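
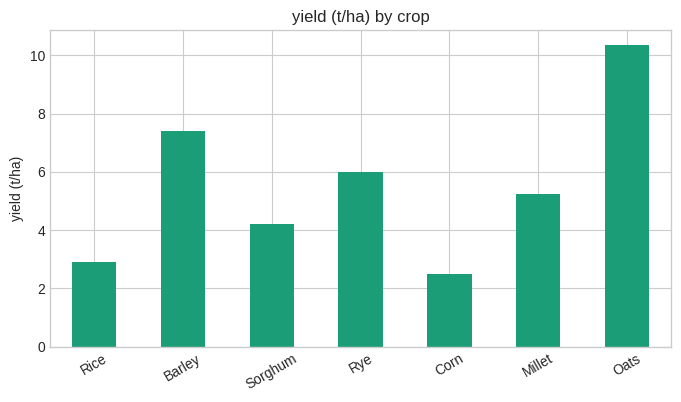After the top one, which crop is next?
Barley

Top 3: Oats ≈ 10, Barley ≈ 7, Rye ≈ 6.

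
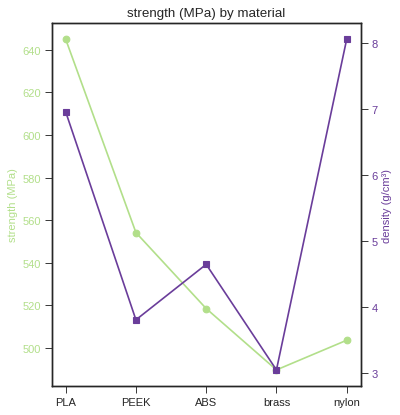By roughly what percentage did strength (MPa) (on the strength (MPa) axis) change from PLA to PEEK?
PLA ≈ 640, PEEK ≈ 560; (560 − 640) / 640 ≈ -12.5%.

≈ -12.5%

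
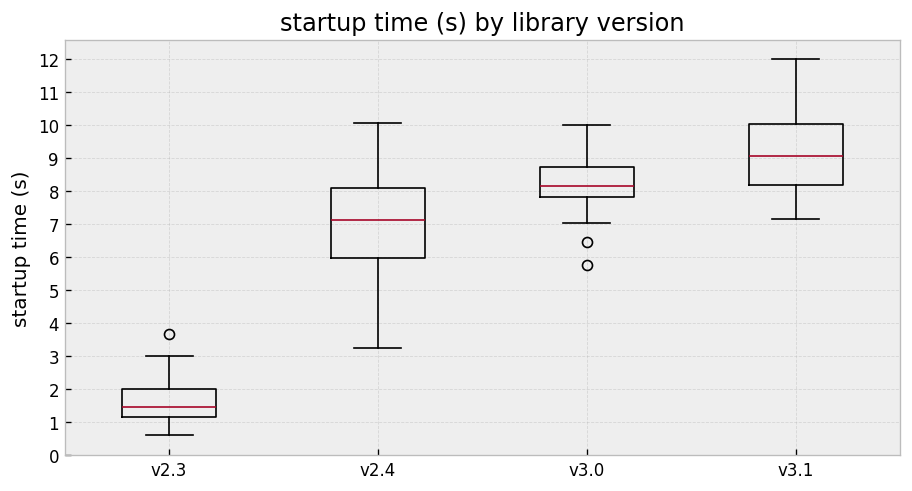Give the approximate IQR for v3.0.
Q3 ≈ 9, Q1 ≈ 8; IQR ≈ 1.

≈ 1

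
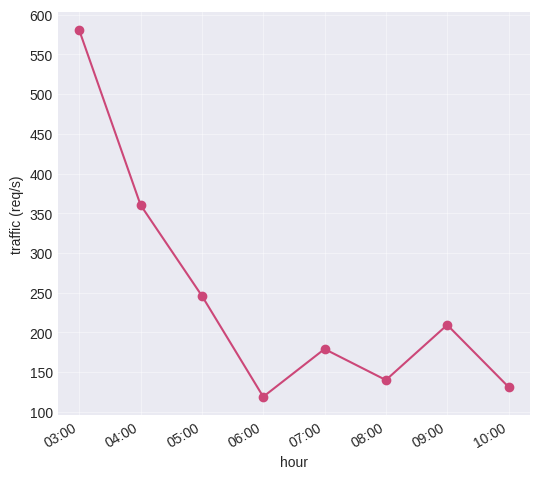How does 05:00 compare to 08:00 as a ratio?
05:00 ≈ 250, 08:00 ≈ 150; 250/150 ≈ 1.67.

≈ 1.67×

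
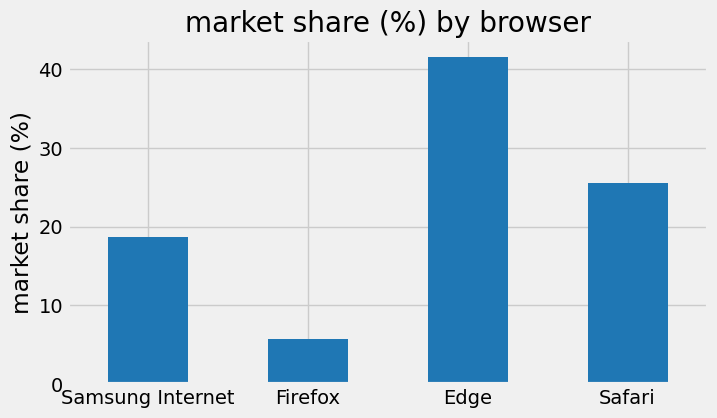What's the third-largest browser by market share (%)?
Top 4: Edge ≈ 40, Safari ≈ 25, Samsung Internet ≈ 20, Firefox ≈ 5.

Samsung Internet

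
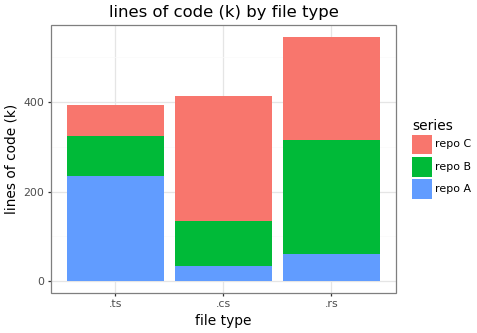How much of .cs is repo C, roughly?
≈ 250

repo C top ≈ 400, bottom ≈ 150; segment ≈ 250.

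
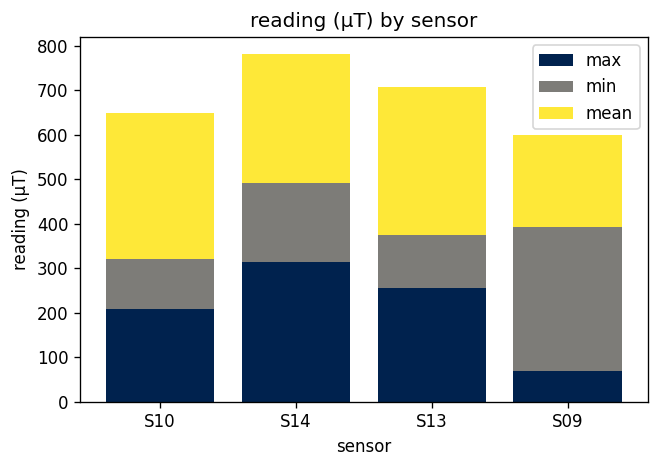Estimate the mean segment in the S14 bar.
≈ 300

mean top ≈ 800, bottom ≈ 500; segment ≈ 300.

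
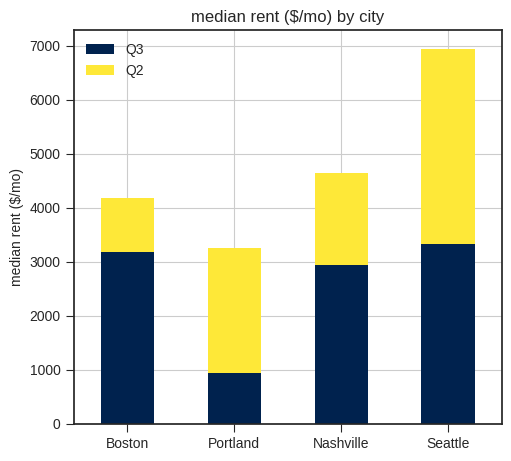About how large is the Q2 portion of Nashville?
≈ 2000

Q2 top ≈ 5000, bottom ≈ 3000; segment ≈ 2000.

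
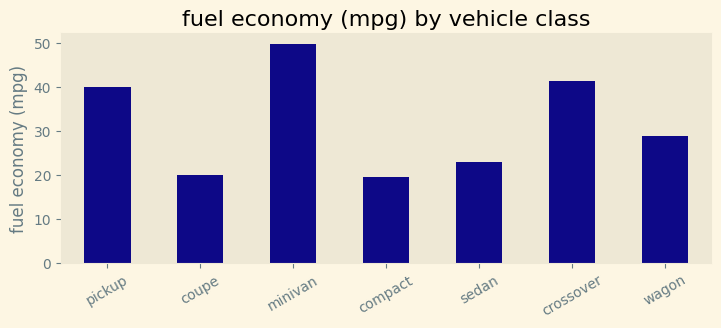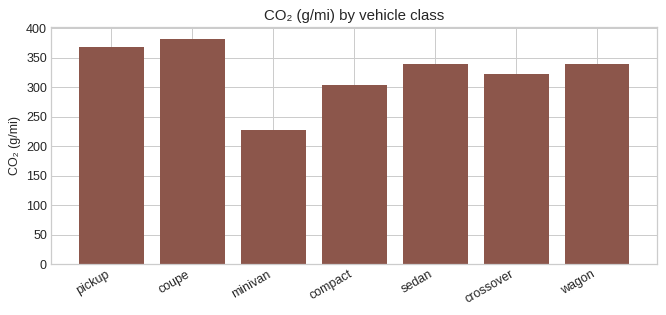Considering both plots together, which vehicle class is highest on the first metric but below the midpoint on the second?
minivan

Chart 2 median CO₂ (g/mi) ≈ 350; below-median vehicle classes: minivan, compact, crossover. Among those, minivan has the highest fuel economy (mpg) (≈ 50).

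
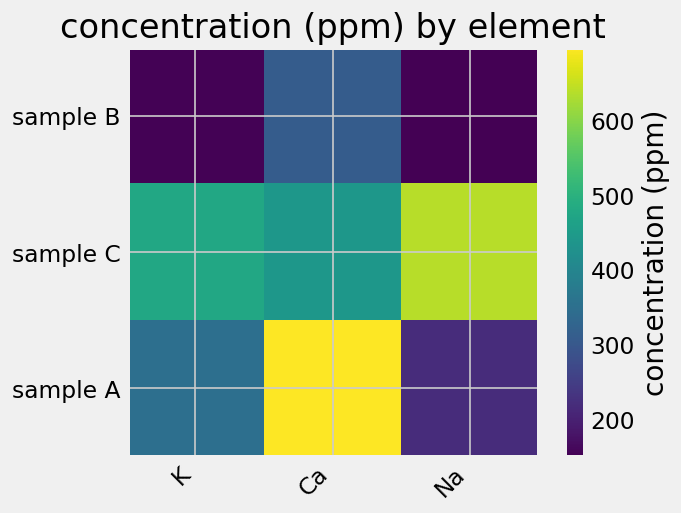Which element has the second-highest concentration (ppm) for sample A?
K

Top 3 for sample A: Ca ≈ 700, K ≈ 350, Na ≈ 200.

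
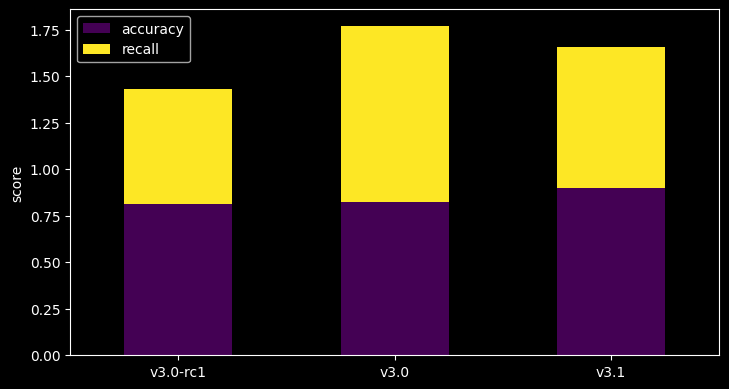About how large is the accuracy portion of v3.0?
accuracy top ≈ 0.8, bottom ≈ 0.0; segment ≈ 0.8.

≈ 0.8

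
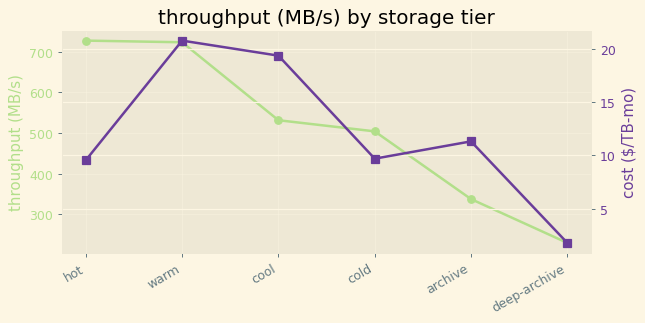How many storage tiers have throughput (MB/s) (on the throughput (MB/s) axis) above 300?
Above 300: hot, warm, cool, cold, archive.

5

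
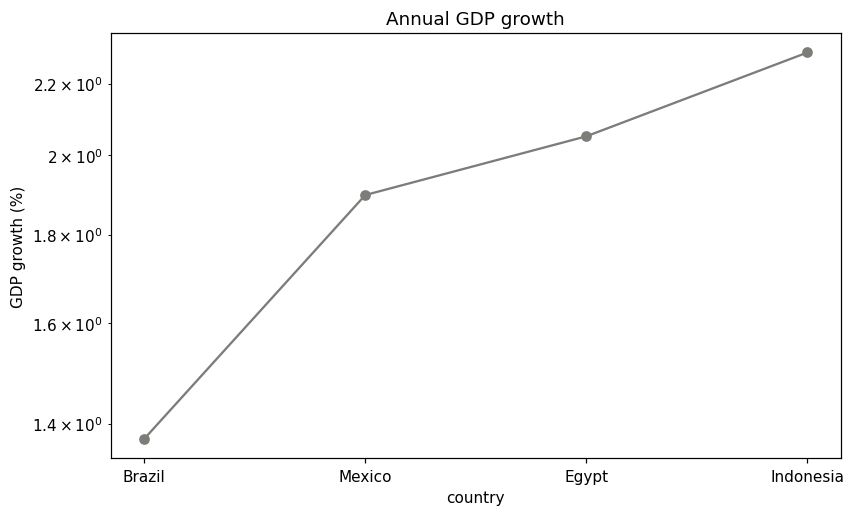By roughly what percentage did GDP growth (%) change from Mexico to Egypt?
≈ +10.5%

Mexico ≈ 1.9, Egypt ≈ 2.1; (2.1 − 1.9) / 1.9 ≈ +10.5%.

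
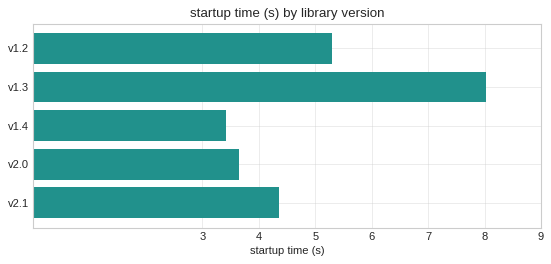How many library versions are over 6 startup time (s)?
1

Above 6: v1.3.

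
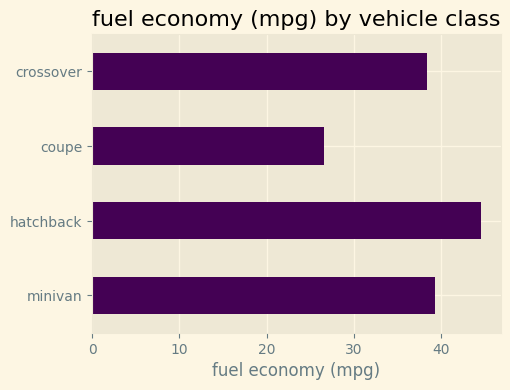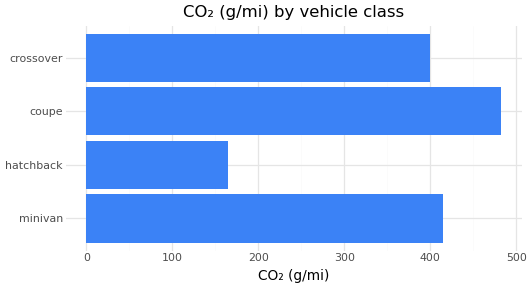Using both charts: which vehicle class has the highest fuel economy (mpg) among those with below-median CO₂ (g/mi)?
hatchback

Chart 2 median CO₂ (g/mi) ≈ 400; below-median vehicle classes: hatchback, crossover. Among those, hatchback has the highest fuel economy (mpg) (≈ 45).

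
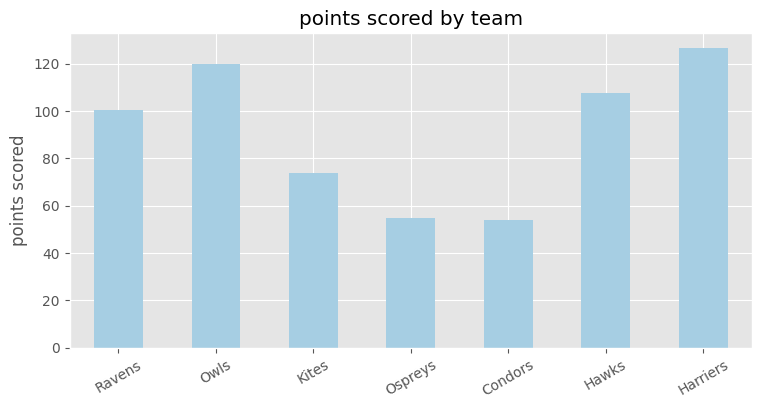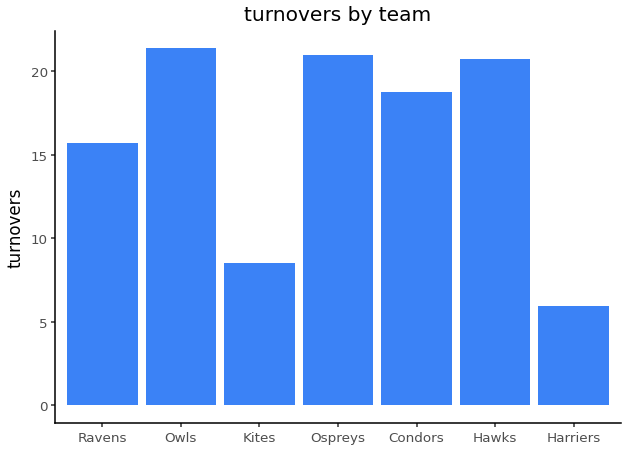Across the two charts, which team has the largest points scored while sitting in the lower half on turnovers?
Harriers

Chart 2 median turnovers ≈ 18; below-median teams: Ravens, Kites, Harriers. Among those, Harriers has the highest points scored (≈ 120).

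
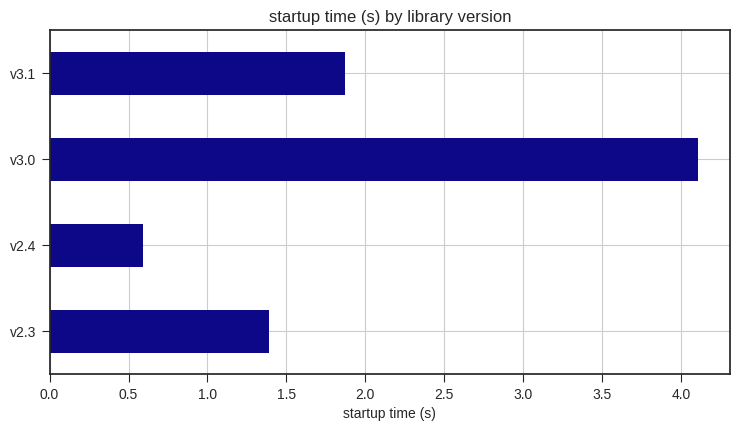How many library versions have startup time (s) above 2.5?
Above 2.5: v3.0.

1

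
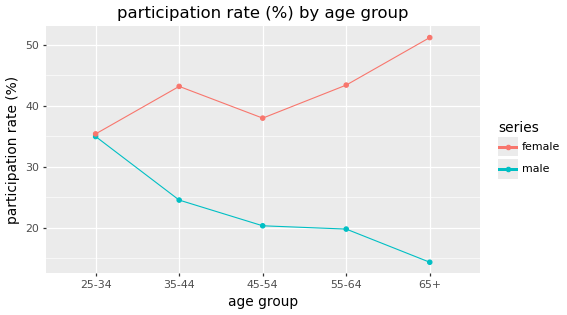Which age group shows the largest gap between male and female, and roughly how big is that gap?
65+, ≈ 35 %

65+: male ≈ 15, female ≈ 50 → gap ≈ 35. Next-largest (55-64) is only ≈ 25.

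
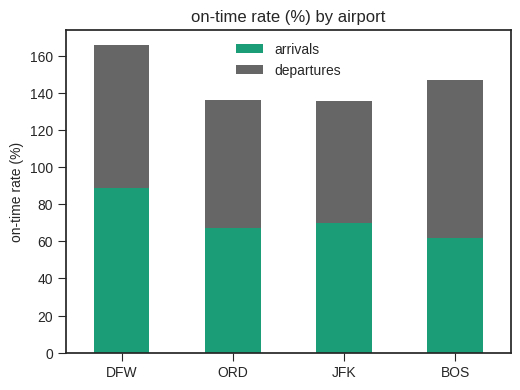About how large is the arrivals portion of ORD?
≈ 60

arrivals top ≈ 60, bottom ≈ 0; segment ≈ 60.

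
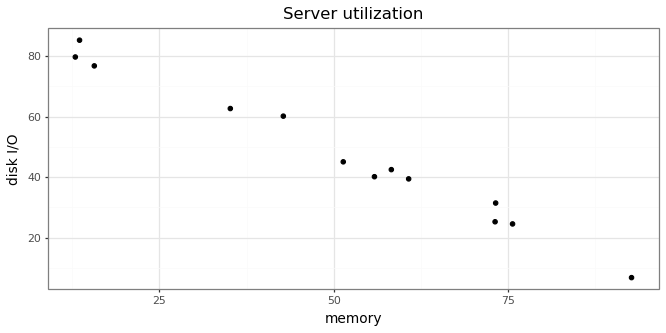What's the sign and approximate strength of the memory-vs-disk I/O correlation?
negative, strong

Points are negatively correlated; strong (|r| ≈ 1.0).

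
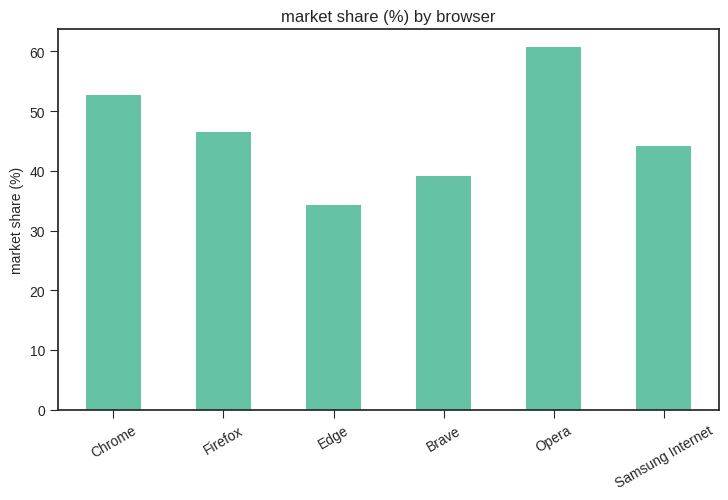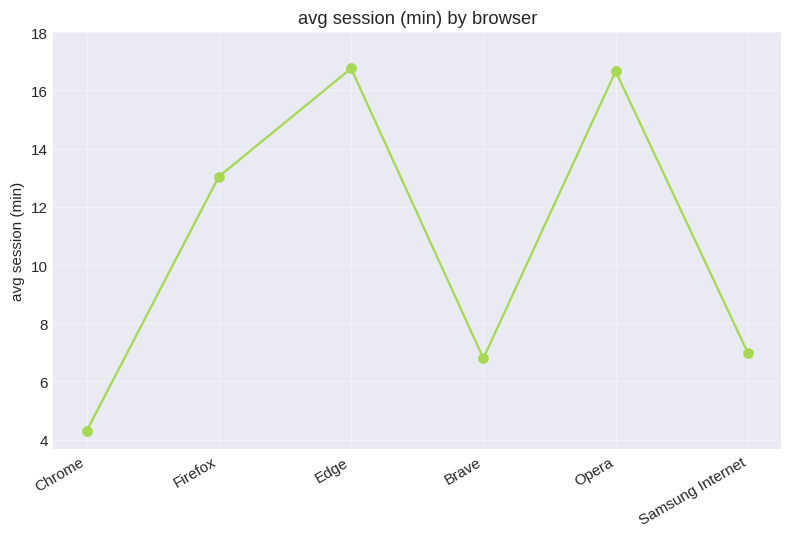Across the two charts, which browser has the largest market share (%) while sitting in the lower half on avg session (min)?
Chrome

Chart 2 median avg session (min) ≈ 10; below-median browsers: Chrome, Brave, Samsung Internet. Among those, Chrome has the highest market share (%) (≈ 50).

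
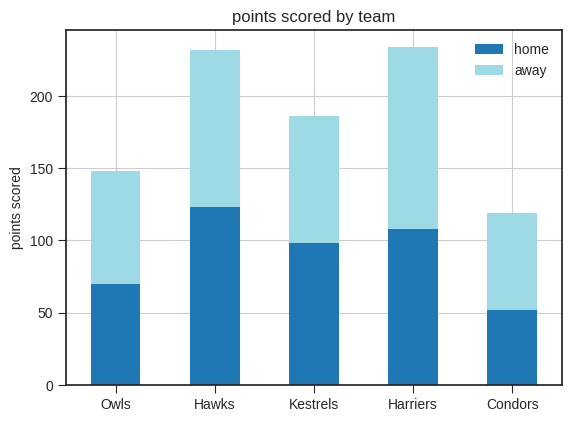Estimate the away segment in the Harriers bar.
≈ 140

away top ≈ 240, bottom ≈ 100; segment ≈ 140.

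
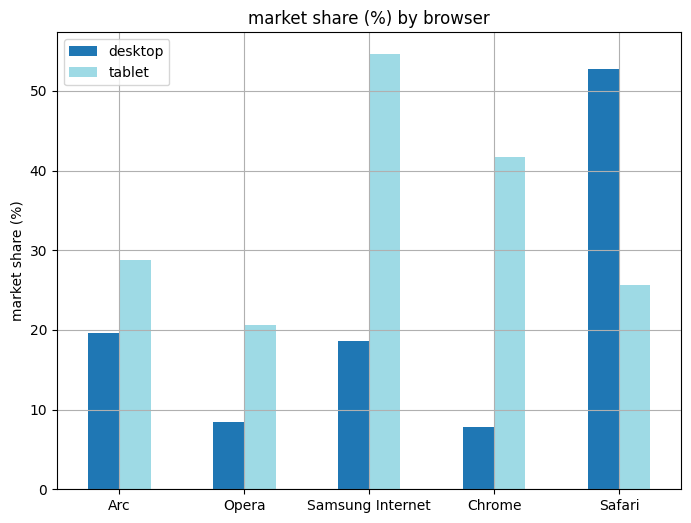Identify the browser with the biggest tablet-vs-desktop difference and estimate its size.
Samsung Internet, ≈ 35 %

Samsung Internet: tablet ≈ 55, desktop ≈ 20 → gap ≈ 35. Next-largest (Chrome) is only ≈ 30.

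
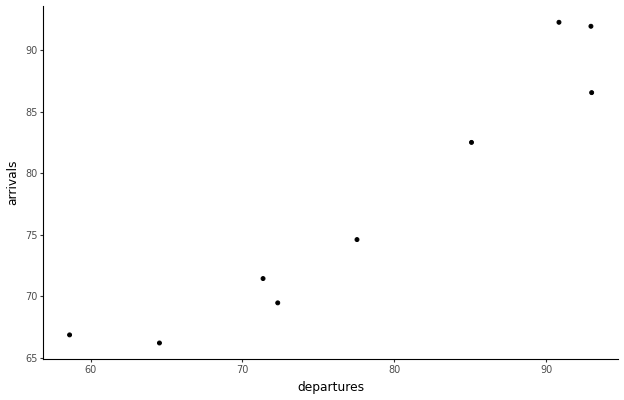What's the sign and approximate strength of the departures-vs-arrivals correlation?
positive, strong

Points are positively correlated; strong (|r| ≈ 1.0).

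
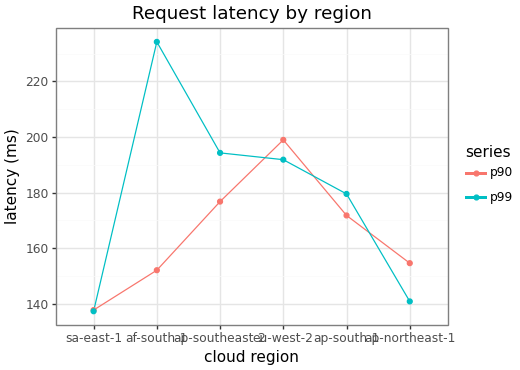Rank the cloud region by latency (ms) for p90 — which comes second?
ap-southeast-2

Top 3 for p90: eu-west-2 ≈ 200, ap-southeast-2 ≈ 180, ap-south-1 ≈ 170.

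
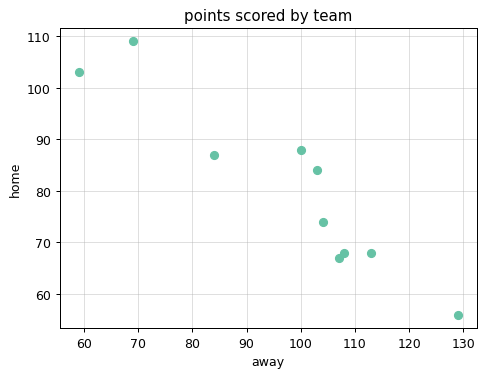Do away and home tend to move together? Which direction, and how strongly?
Points are negatively correlated; strong (|r| ≈ 0.9).

negative, strong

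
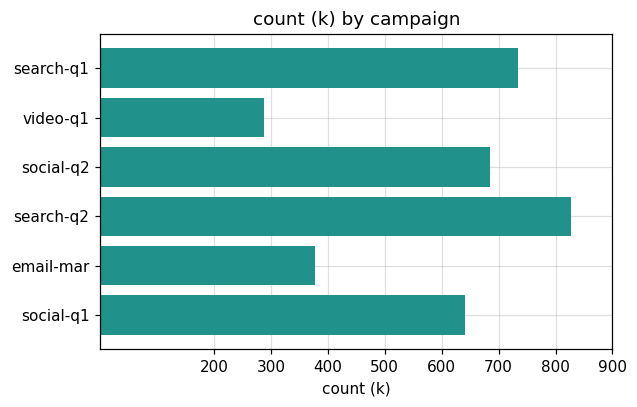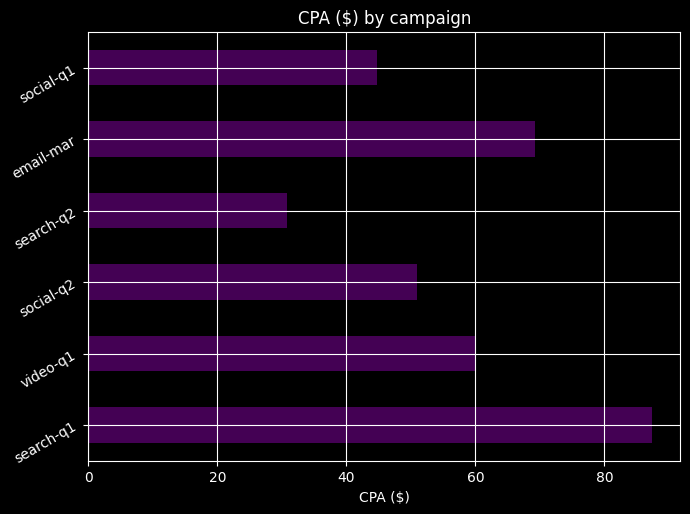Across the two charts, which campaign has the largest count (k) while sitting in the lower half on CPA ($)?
Chart 2 median CPA ($) ≈ 60; below-median campaigns: social-q2, search-q2, social-q1. Among those, search-q2 has the highest count (k) (≈ 800).

search-q2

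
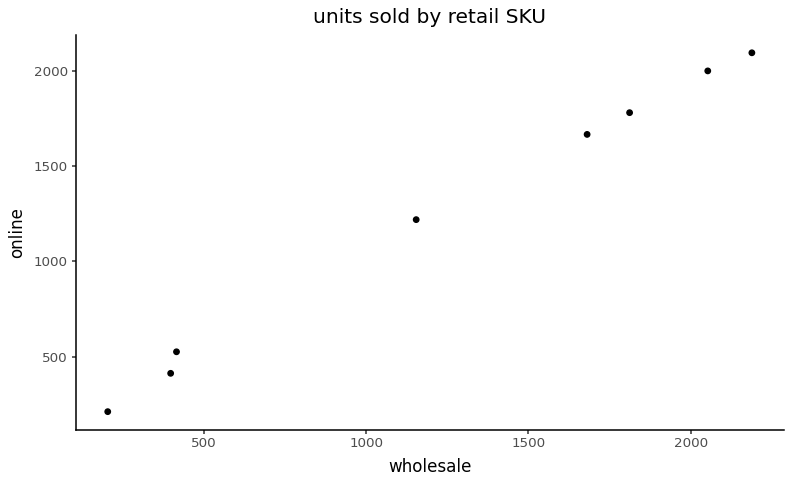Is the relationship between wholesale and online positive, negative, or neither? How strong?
Points are positively correlated; strong (|r| ≈ 1.0).

positive, strong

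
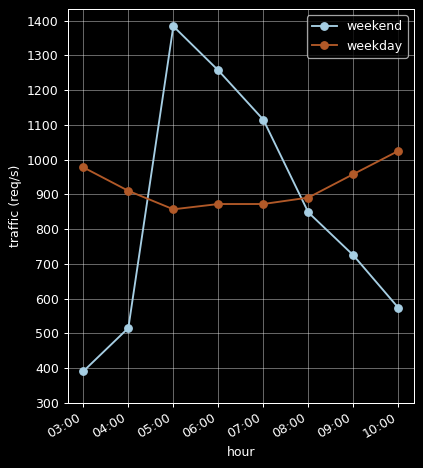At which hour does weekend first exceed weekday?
05:00

04:00: weekend ≈ 500 vs weekday ≈ 900 (not yet); 05:00: weekend ≈ 1400 vs weekday ≈ 900 (first crossover).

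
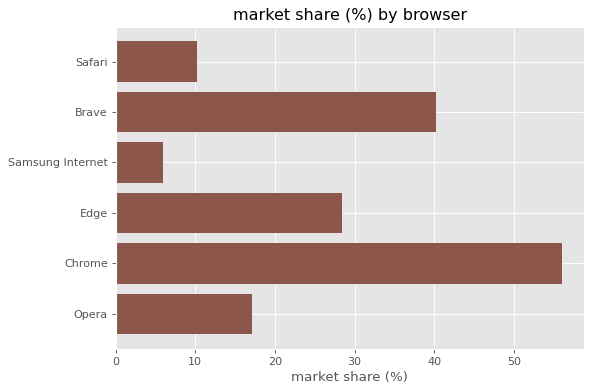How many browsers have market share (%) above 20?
Above 20: Brave, Edge, Chrome.

3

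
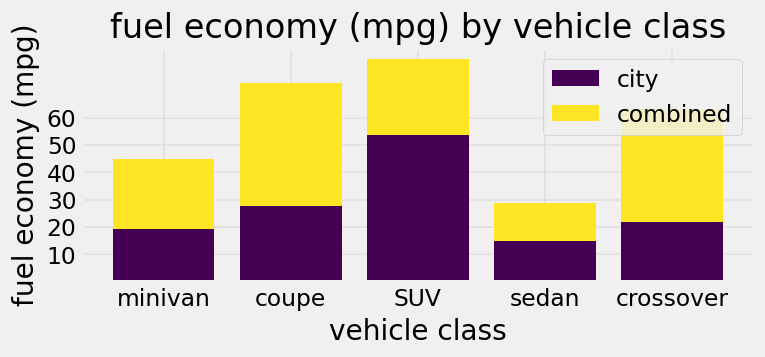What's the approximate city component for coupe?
city top ≈ 30, bottom ≈ 0; segment ≈ 30.

≈ 30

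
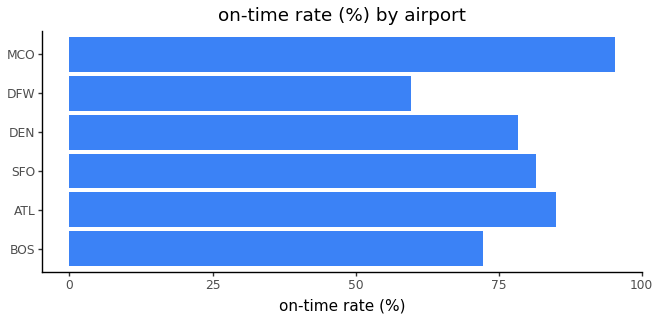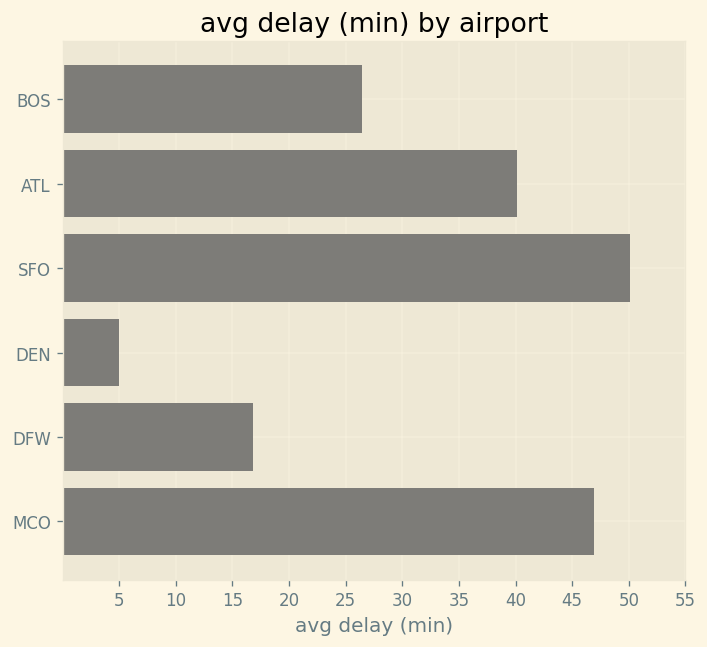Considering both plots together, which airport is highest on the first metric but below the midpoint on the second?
DEN

Chart 2 median avg delay (min) ≈ 35; below-median airports: BOS, DEN, DFW. Among those, DEN has the highest on-time rate (%) (≈ 80).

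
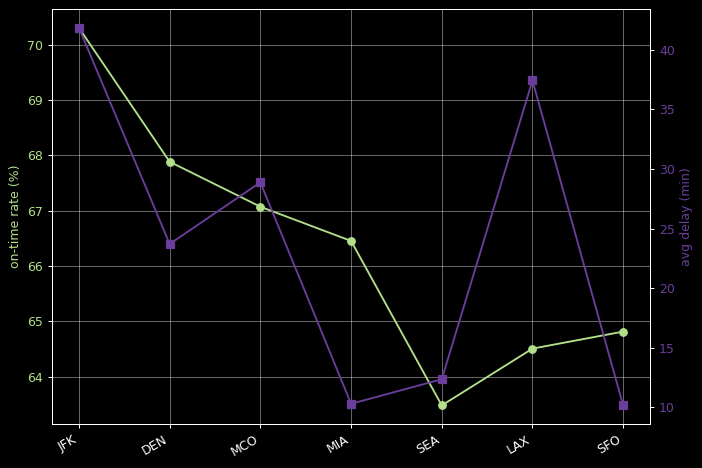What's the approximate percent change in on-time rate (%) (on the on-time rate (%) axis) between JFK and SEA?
≈ -10%

JFK ≈ 70, SEA ≈ 63; (63 − 70) / 70 ≈ -10%.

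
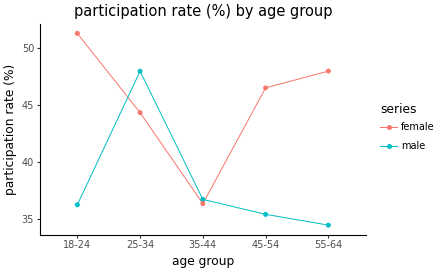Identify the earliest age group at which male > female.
25-34

18-24: male ≈ 36 vs female ≈ 52 (not yet); 25-34: male ≈ 48 vs female ≈ 44 (first crossover).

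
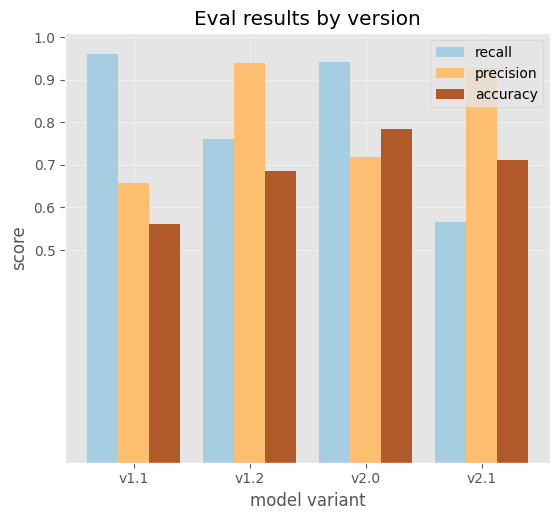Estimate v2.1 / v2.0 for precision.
≈ 1.29×

v2.1 ≈ 0.9, v2.0 ≈ 0.7; 0.9/0.7 ≈ 1.29.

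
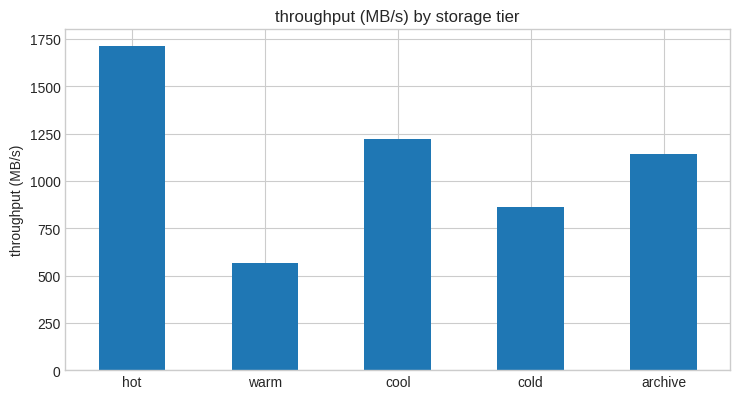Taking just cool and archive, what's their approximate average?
(1200 + 1200) / 2 ≈ 1200.

≈ 1200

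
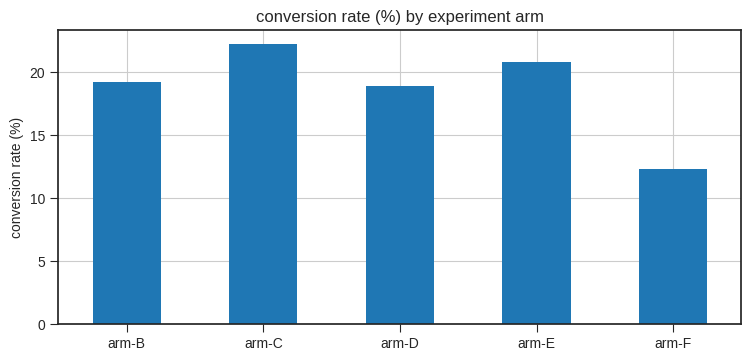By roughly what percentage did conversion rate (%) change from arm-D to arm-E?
≈ +11.1%

arm-D ≈ 18, arm-E ≈ 20; (20 − 18) / 18 ≈ +11.1%.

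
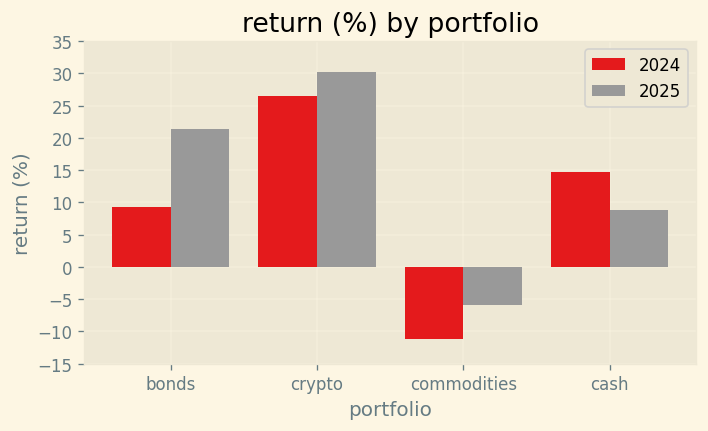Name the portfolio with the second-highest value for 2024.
cash

Top 3 for 2024: crypto ≈ 25, cash ≈ 15, bonds ≈ 10.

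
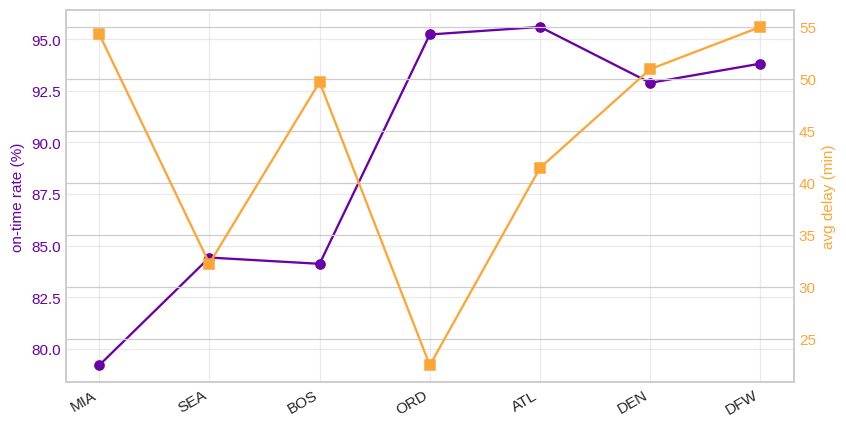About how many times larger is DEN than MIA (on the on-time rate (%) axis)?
DEN ≈ 92, MIA ≈ 80; 92/80 ≈ 1.15.

≈ 1.15×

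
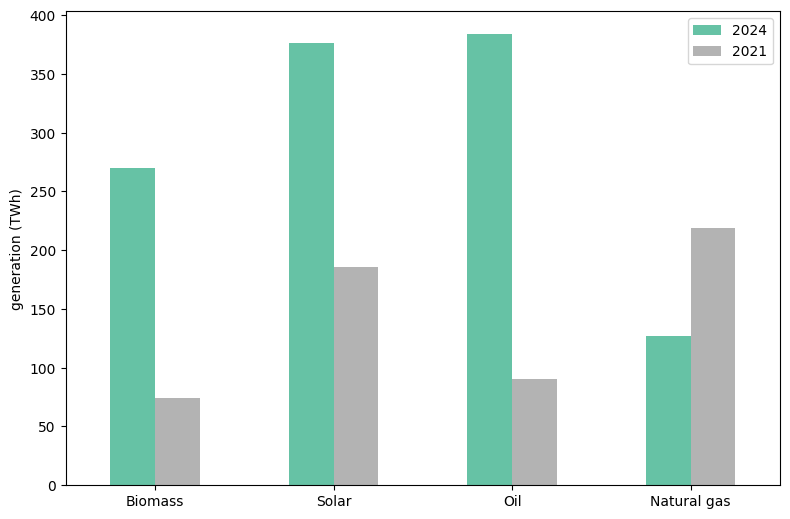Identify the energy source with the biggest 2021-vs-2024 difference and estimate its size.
Oil: 2021 ≈ 100, 2024 ≈ 400 → gap ≈ 300. Next-largest (Biomass) is only ≈ 200.

Oil, ≈ 300 TWh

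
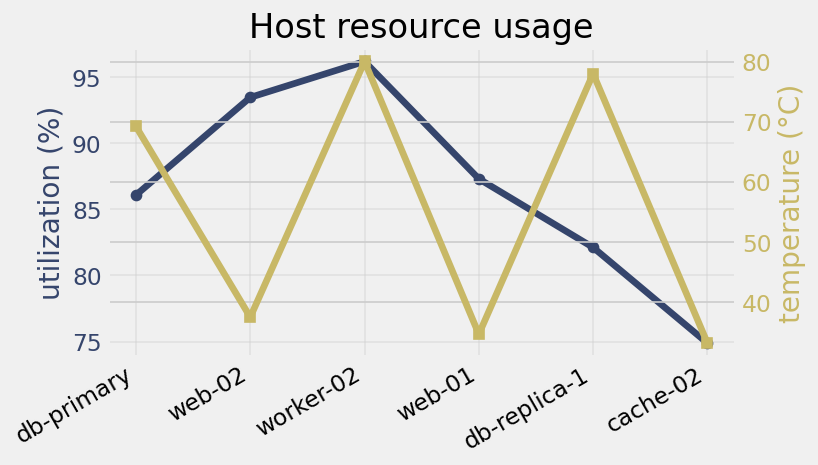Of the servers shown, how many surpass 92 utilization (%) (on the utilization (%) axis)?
2

Above 92: web-02, worker-02.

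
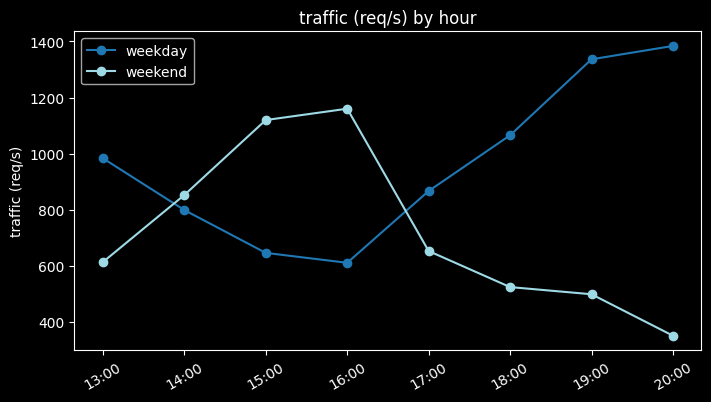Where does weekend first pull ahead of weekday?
14:00

13:00: weekend ≈ 600 vs weekday ≈ 1000 (not yet); 14:00: weekend ≈ 900 vs weekday ≈ 800 (first crossover).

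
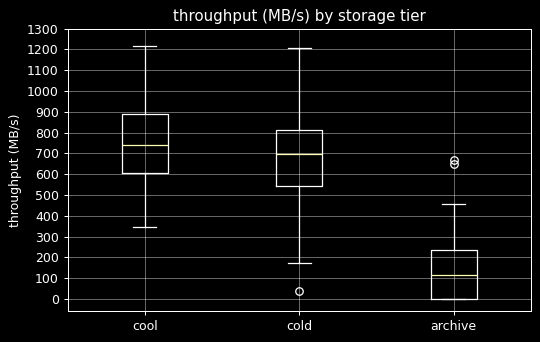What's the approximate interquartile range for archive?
Q3 ≈ 200, Q1 ≈ 0; IQR ≈ 200.

≈ 200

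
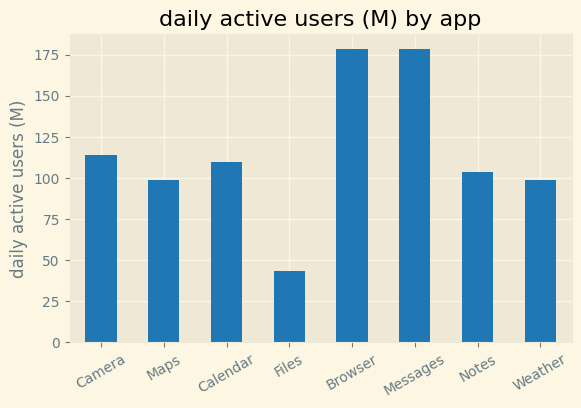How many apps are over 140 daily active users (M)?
2

Above 140: Browser, Messages.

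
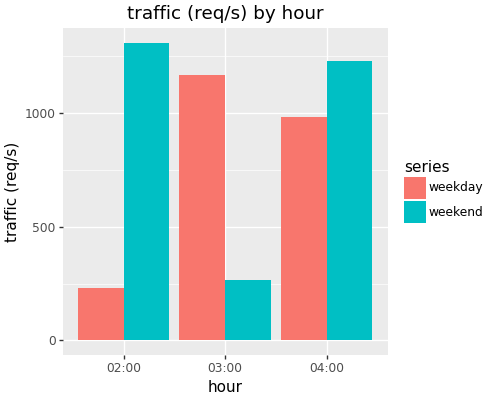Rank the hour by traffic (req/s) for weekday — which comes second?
Top 3 for weekday: 03:00 ≈ 1200, 04:00 ≈ 1000, 02:00 ≈ 200.

04:00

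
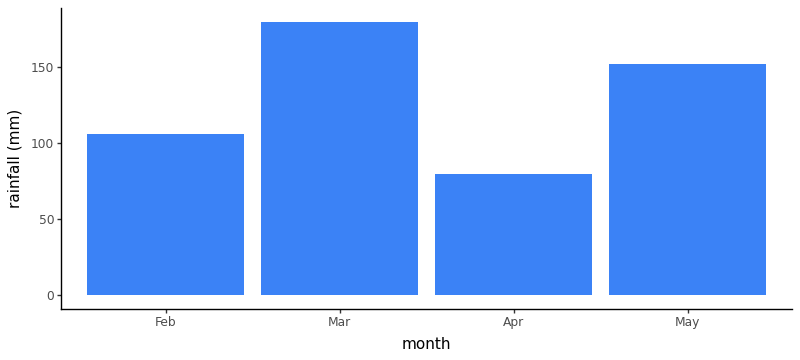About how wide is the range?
Max Mar ≈ 180, min Apr ≈ 80; range ≈ 100.

≈ 100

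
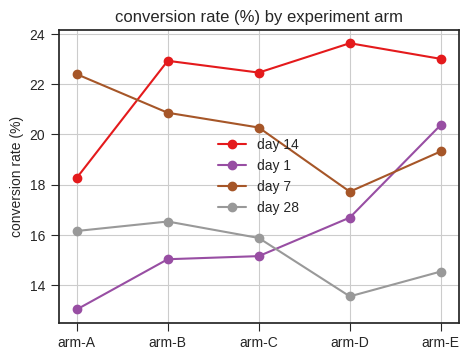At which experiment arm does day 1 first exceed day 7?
arm-E

arm-D: day 1 ≈ 17 vs day 7 ≈ 18 (not yet); arm-E: day 1 ≈ 20 vs day 7 ≈ 19 (first crossover).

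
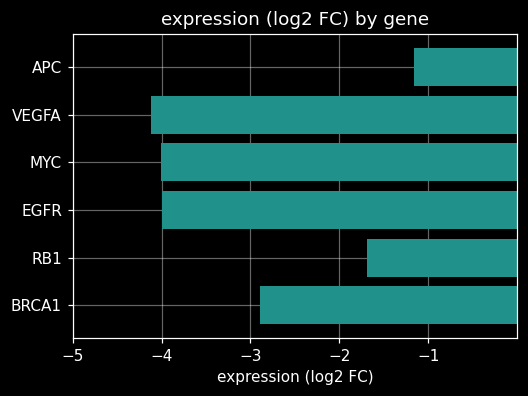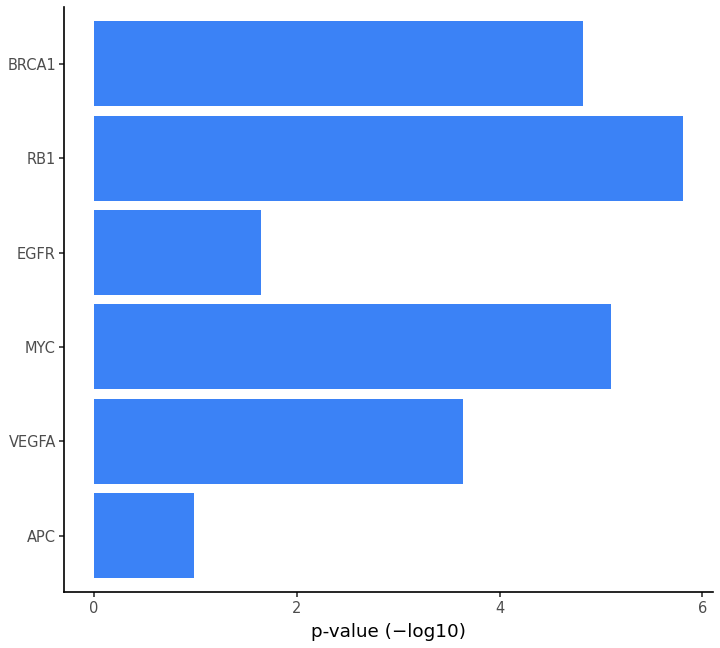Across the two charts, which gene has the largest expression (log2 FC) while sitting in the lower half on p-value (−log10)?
Chart 2 median p-value (−log10) ≈ 4; below-median genes: APC, VEGFA, EGFR. Among those, APC has the highest expression (log2 FC) (≈ -1).

APC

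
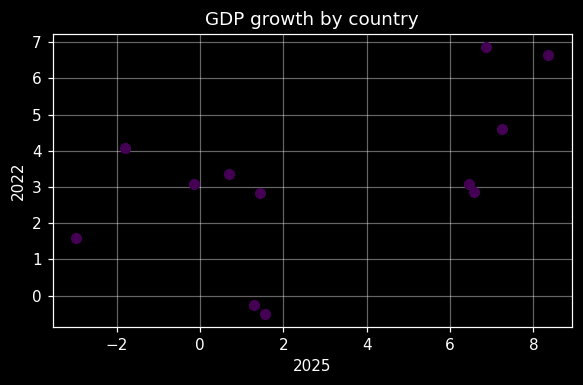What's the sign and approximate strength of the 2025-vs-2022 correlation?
Points are positively correlated; moderate (|r| ≈ 0.6).

positive, moderate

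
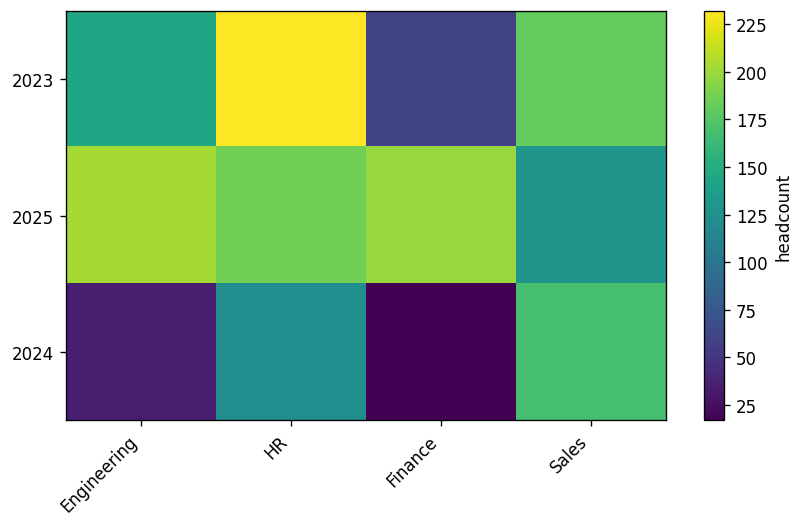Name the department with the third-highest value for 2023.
Engineering

Top 4 for 2023: HR ≈ 240, Sales ≈ 180, Engineering ≈ 140, Finance ≈ 60.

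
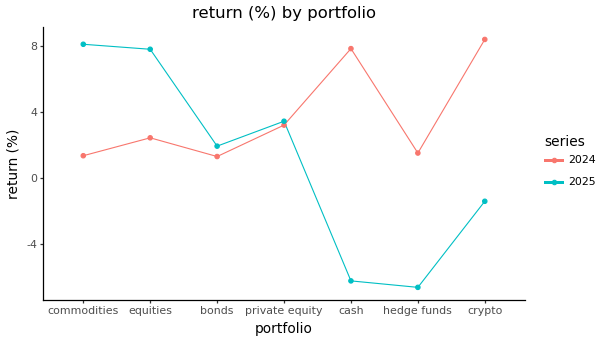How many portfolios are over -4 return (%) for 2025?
Above -4: commodities, equities, bonds, private equity, crypto.

5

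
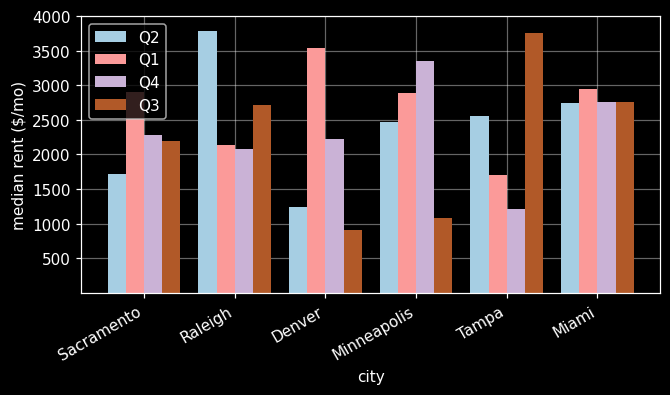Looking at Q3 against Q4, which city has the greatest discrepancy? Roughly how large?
Tampa, ≈ 3000 $/mo

Tampa: Q3 ≈ 4000, Q4 ≈ 1000 → gap ≈ 3000. Next-largest (Minneapolis) is only ≈ 2500.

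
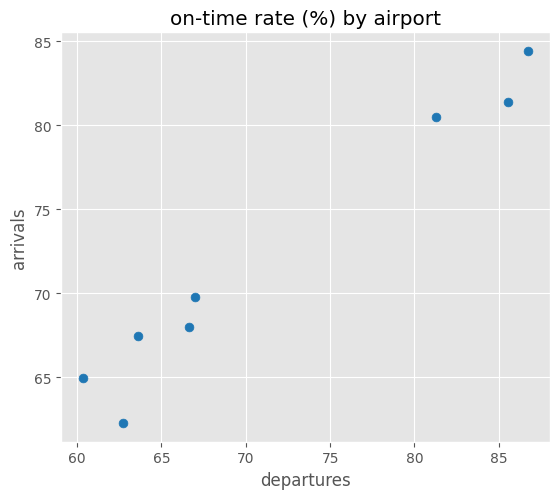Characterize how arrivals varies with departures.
positive, strong

Points are positively correlated; strong (|r| ≈ 1.0).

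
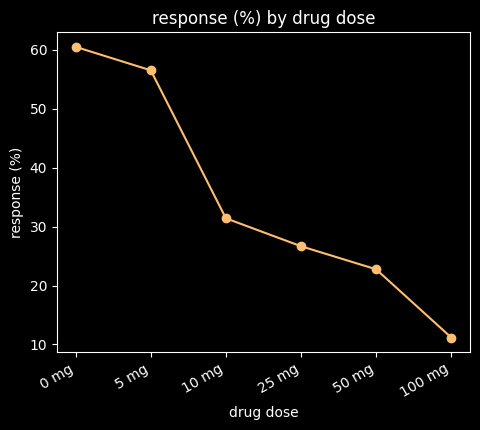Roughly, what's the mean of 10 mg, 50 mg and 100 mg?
≈ 22

(30 + 25 + 10) / 3 ≈ 22.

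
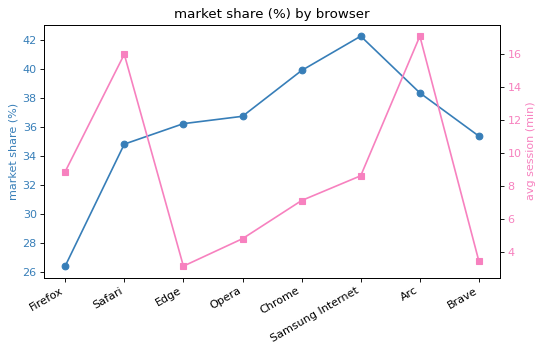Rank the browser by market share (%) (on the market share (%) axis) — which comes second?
Chrome

Top 3 (on the market share (%) axis): Samsung Internet ≈ 42, Chrome ≈ 40, Arc ≈ 38.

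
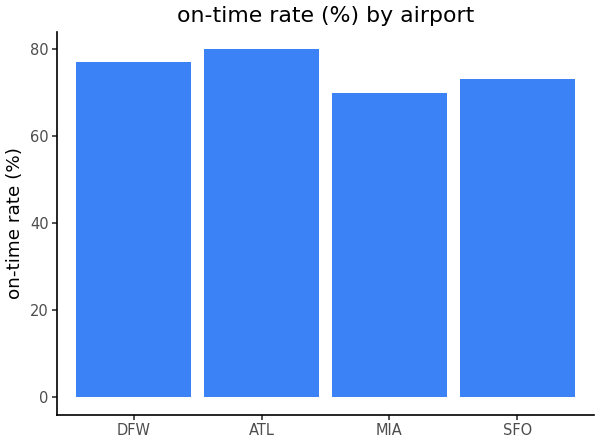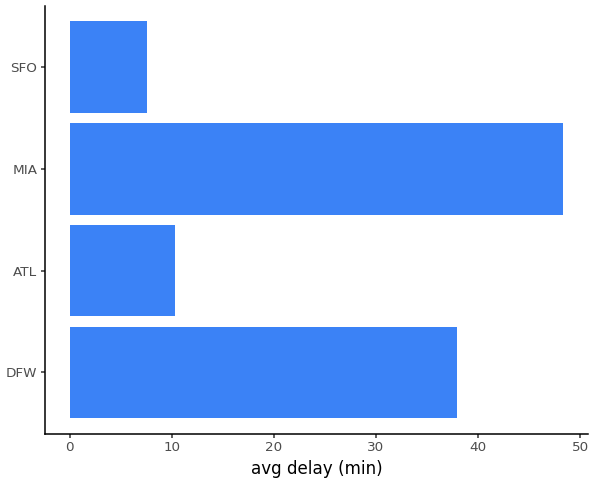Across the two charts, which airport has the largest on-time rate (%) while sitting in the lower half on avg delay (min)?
ATL

Chart 2 median avg delay (min) ≈ 25; below-median airports: ATL, SFO. Among those, ATL has the highest on-time rate (%) (≈ 80).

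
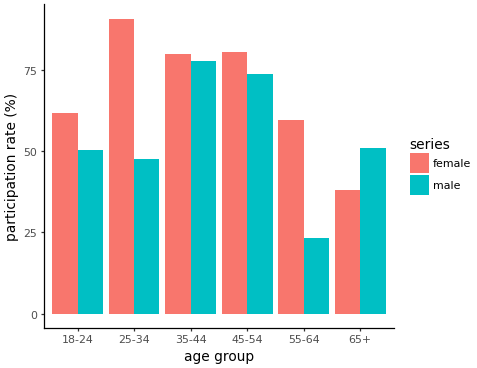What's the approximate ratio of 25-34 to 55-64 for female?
25-34 ≈ 90, 55-64 ≈ 60; 90/60 ≈ 1.5.

≈ 1.5×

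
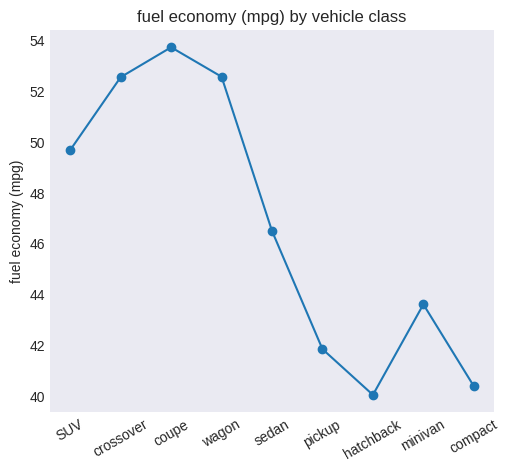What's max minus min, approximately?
Max coupe ≈ 54, min hatchback ≈ 40; range ≈ 14.

≈ 14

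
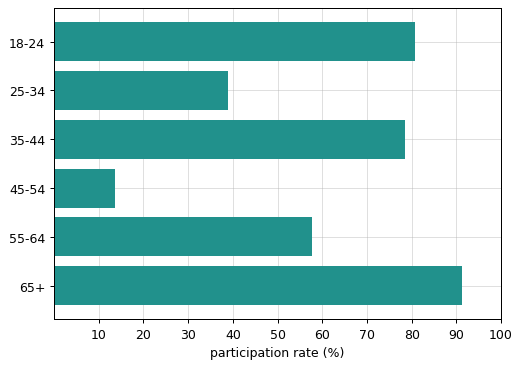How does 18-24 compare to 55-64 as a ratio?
18-24 ≈ 80, 55-64 ≈ 60; 80/60 ≈ 1.33.

≈ 1.33×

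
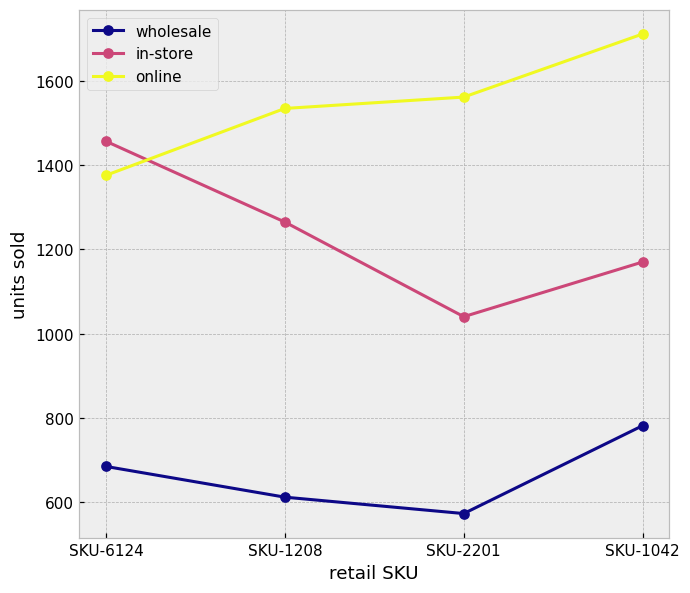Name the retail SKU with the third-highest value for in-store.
Top 4 for in-store: SKU-6124 ≈ 1500, SKU-1208 ≈ 1300, SKU-1042 ≈ 1200, SKU-2201 ≈ 1000.

SKU-1042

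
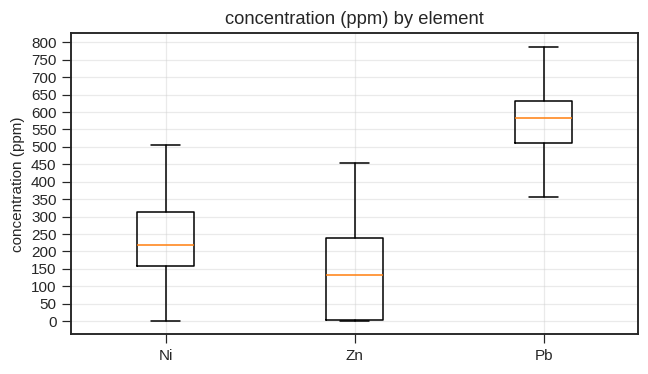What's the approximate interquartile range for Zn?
Q3 ≈ 250, Q1 ≈ 0; IQR ≈ 250.

≈ 250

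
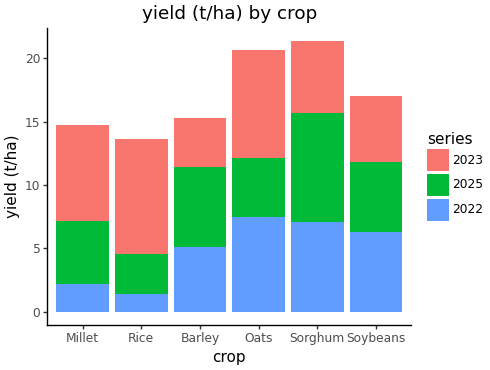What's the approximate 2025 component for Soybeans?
2025 top ≈ 12, bottom ≈ 6; segment ≈ 6.

≈ 6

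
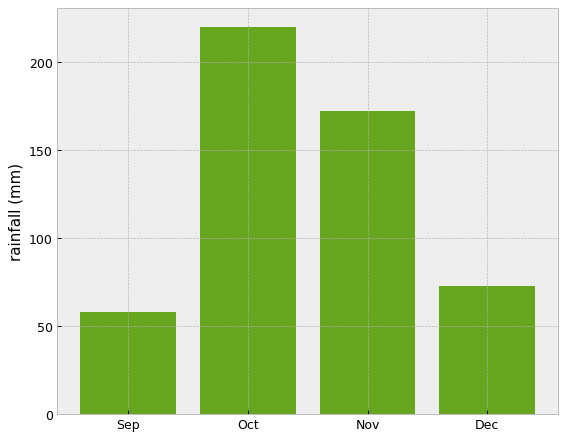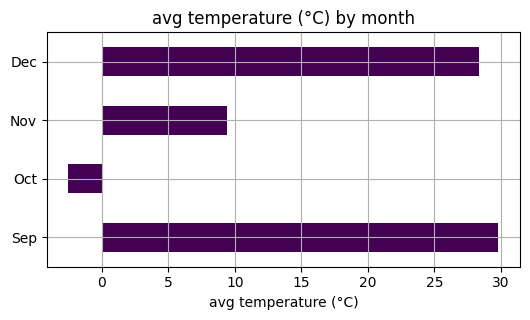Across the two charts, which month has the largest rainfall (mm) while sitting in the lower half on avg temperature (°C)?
Oct

Chart 2 median avg temperature (°C) ≈ 20; below-median months: Oct, Nov. Among those, Oct has the highest rainfall (mm) (≈ 225).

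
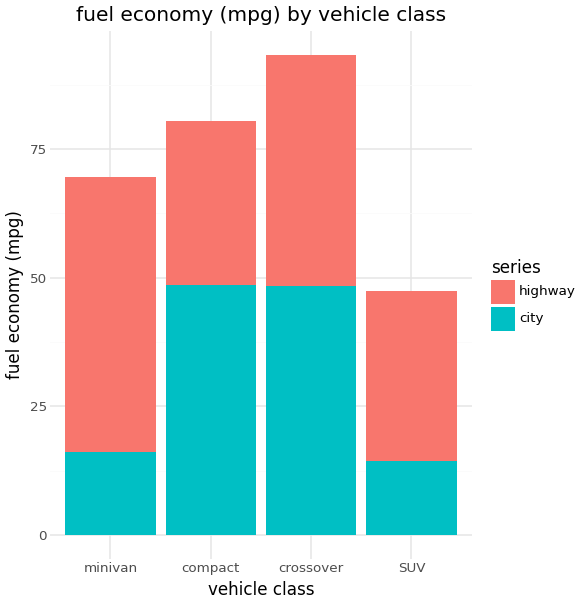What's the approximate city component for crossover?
city top ≈ 50, bottom ≈ 0; segment ≈ 50.

≈ 50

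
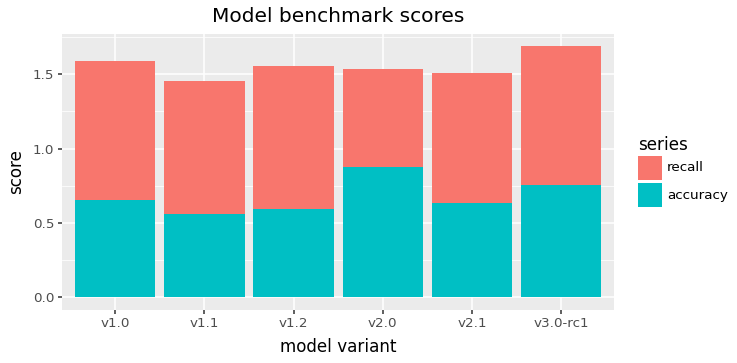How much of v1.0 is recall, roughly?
recall top ≈ 1.6, bottom ≈ 0.6; segment ≈ 1.0.

≈ 1.0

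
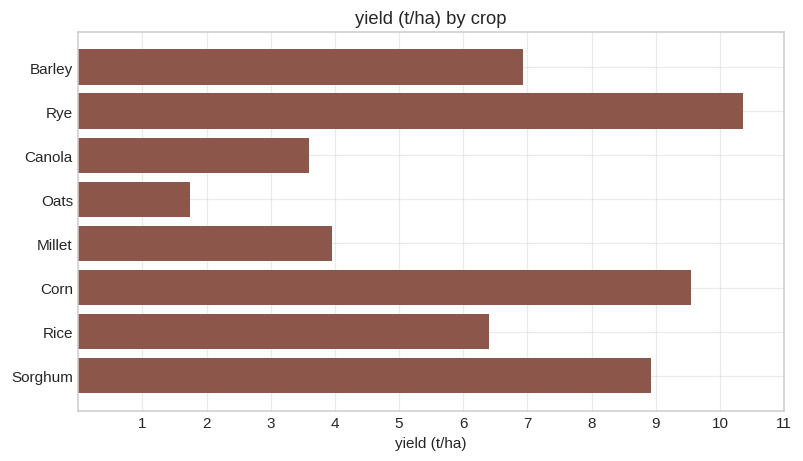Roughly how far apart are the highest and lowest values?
Max Rye ≈ 10, min Oats ≈ 2; range ≈ 8.

≈ 8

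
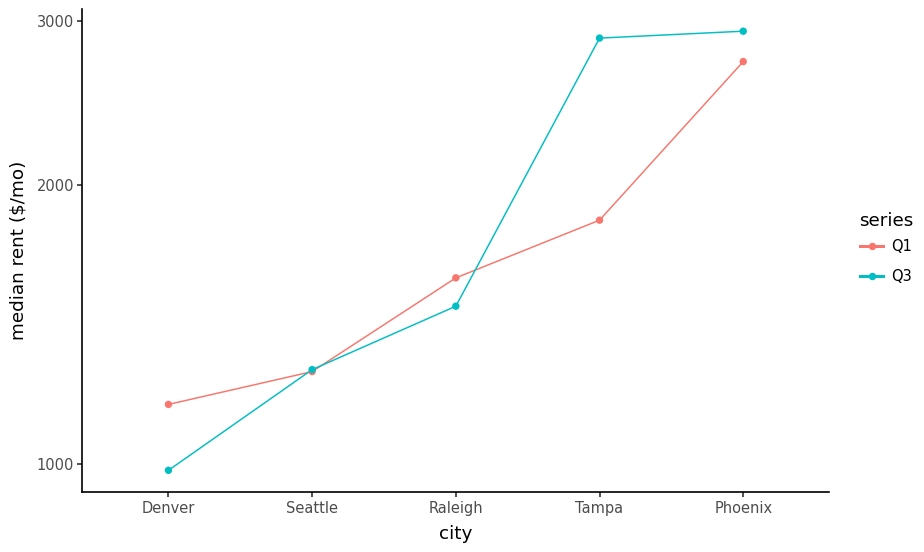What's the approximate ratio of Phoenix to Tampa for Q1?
≈ 1.56×

Phoenix ≈ 2800, Tampa ≈ 1800; 2800/1800 ≈ 1.56.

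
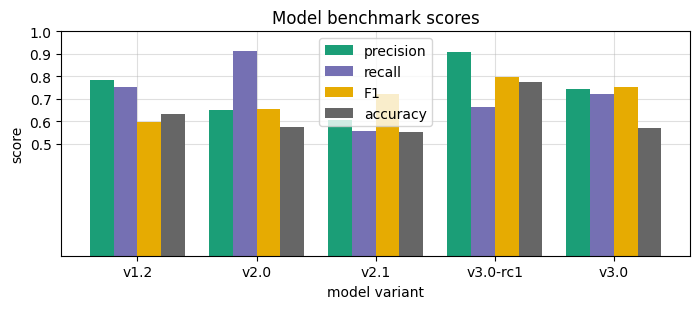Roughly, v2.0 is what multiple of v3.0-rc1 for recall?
v2.0 ≈ 0.9, v3.0-rc1 ≈ 0.7; 0.9/0.7 ≈ 1.29.

≈ 1.29×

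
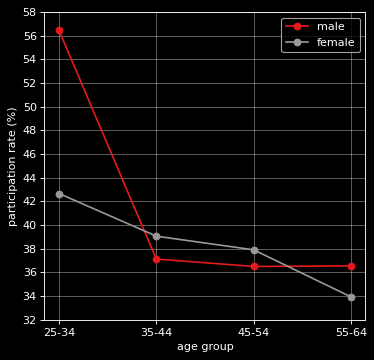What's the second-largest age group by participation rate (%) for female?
35-44

Top 3 for female: 25-34 ≈ 42, 35-44 ≈ 40, 45-54 ≈ 38.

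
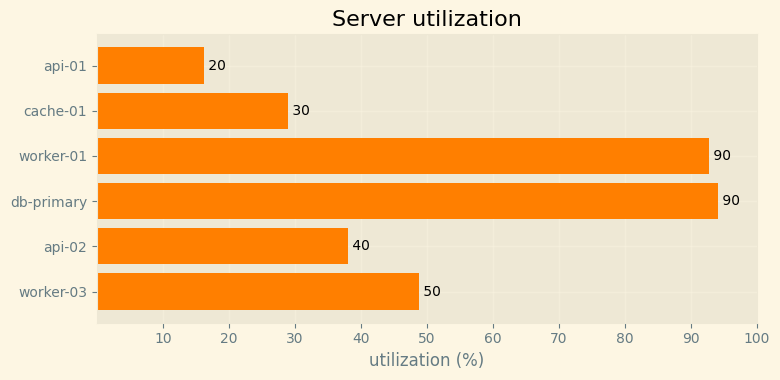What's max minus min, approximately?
≈ 70

Max db-primary ≈ 90, min api-01 ≈ 20; range ≈ 70.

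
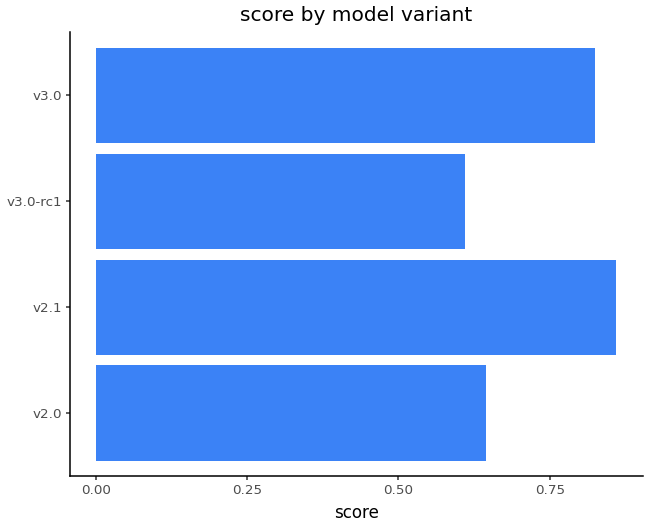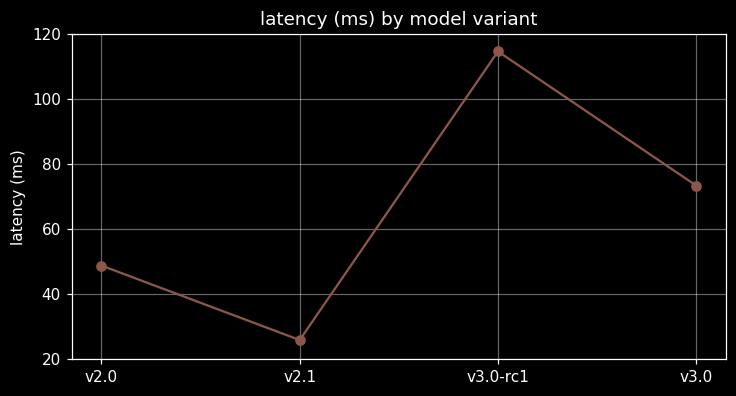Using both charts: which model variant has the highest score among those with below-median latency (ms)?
v2.1

Chart 2 median latency (ms) ≈ 60; below-median model variants: v2.0, v2.1. Among those, v2.1 has the highest score (≈ 0.9).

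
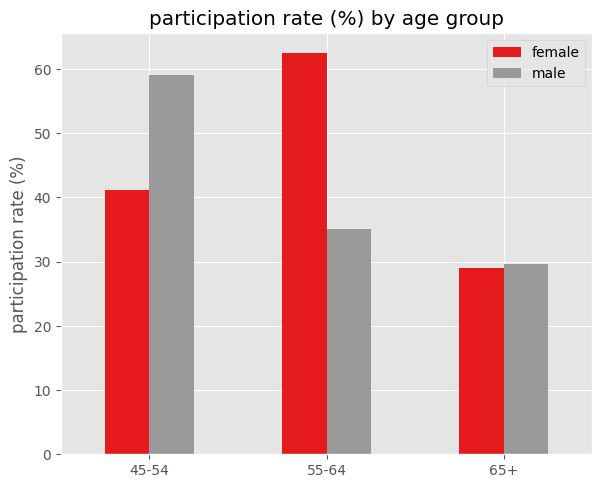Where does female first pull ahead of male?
45-54: female ≈ 40 vs male ≈ 60 (not yet); 55-64: female ≈ 60 vs male ≈ 40 (first crossover).

55-64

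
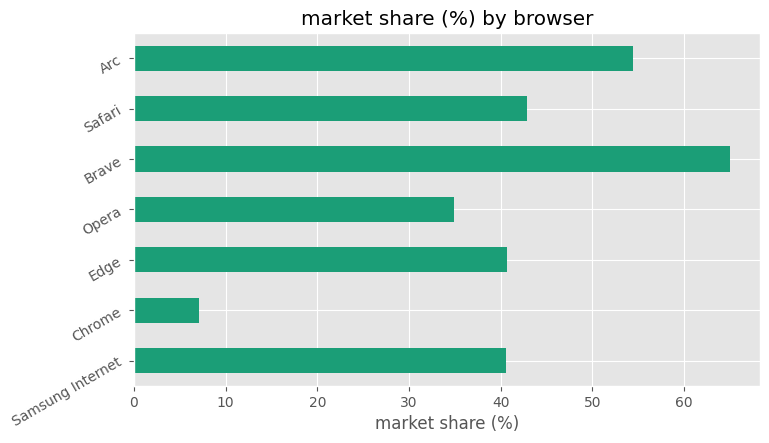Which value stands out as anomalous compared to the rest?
Chrome ≈ 10; the rest sit between ≈ 30 and ≈ 60.

Chrome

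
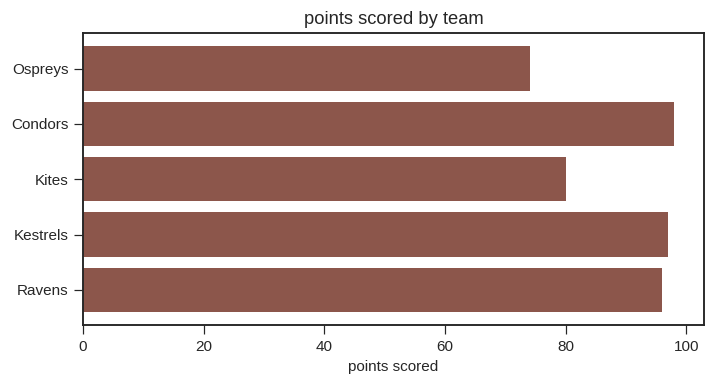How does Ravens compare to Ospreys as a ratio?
≈ 1.43×

Ravens ≈ 100, Ospreys ≈ 70; 100/70 ≈ 1.43.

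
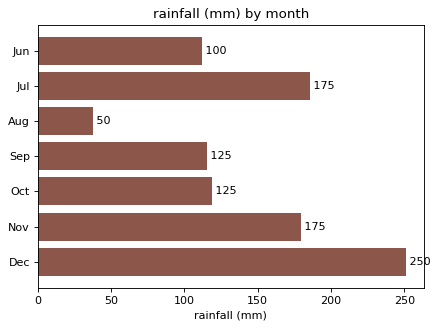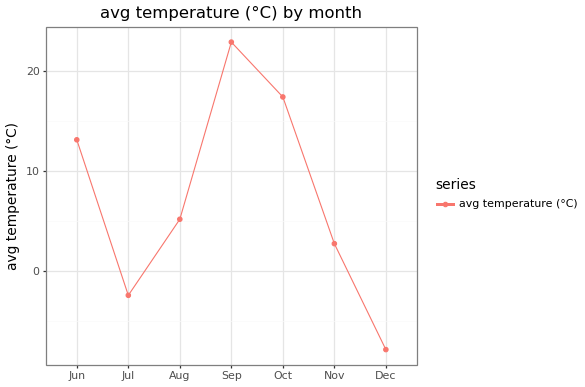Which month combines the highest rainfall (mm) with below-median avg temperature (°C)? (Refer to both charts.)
Chart 2 median avg temperature (°C) ≈ 5; below-median months: Jul, Nov, Dec. Among those, Dec has the highest rainfall (mm) (≈ 250).

Dec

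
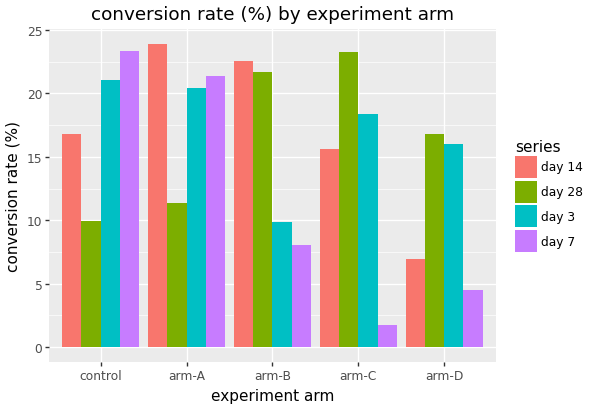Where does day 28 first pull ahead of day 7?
arm-A: day 28 ≈ 12 vs day 7 ≈ 22 (not yet); arm-B: day 28 ≈ 22 vs day 7 ≈ 8 (first crossover).

arm-B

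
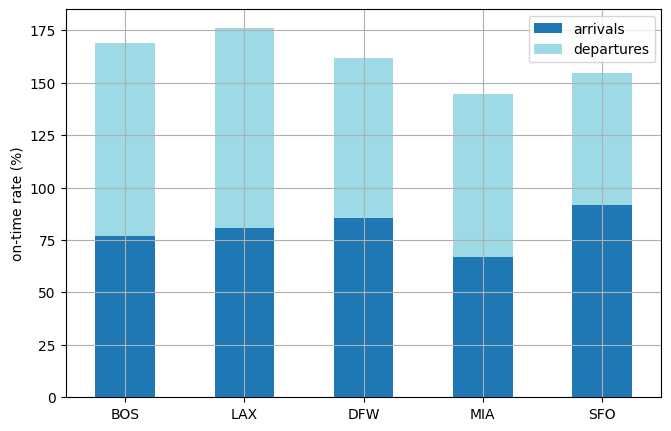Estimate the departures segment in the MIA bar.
≈ 80

departures top ≈ 140, bottom ≈ 60; segment ≈ 80.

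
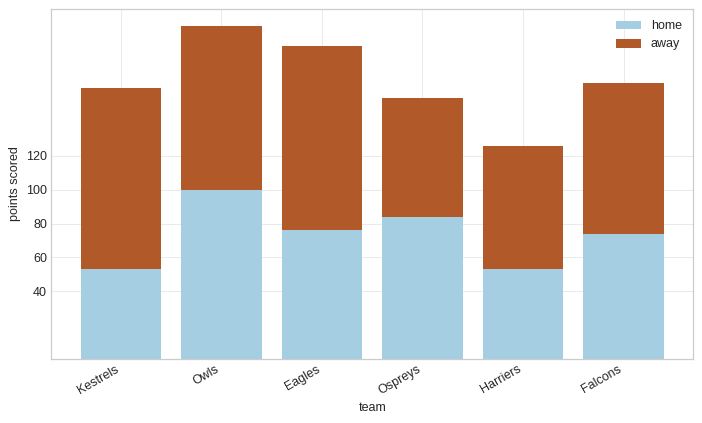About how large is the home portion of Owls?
≈ 100

home top ≈ 100, bottom ≈ 0; segment ≈ 100.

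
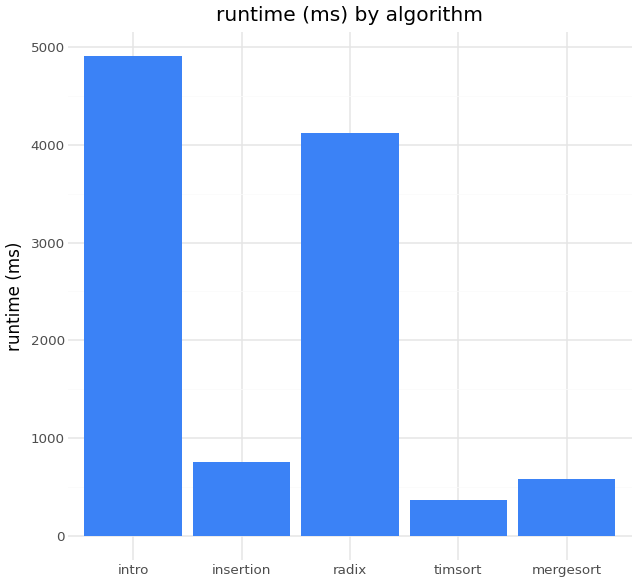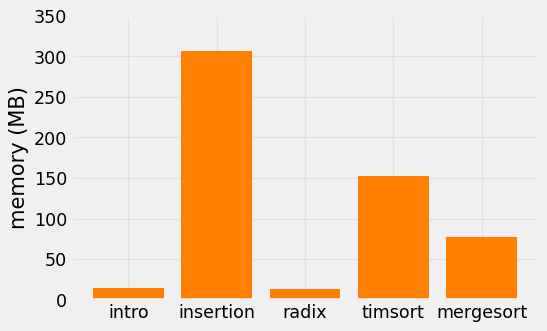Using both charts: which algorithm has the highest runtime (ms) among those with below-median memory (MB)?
Chart 2 median memory (MB) ≈ 100; below-median algorithms: intro, radix. Among those, intro has the highest runtime (ms) (≈ 5000).

intro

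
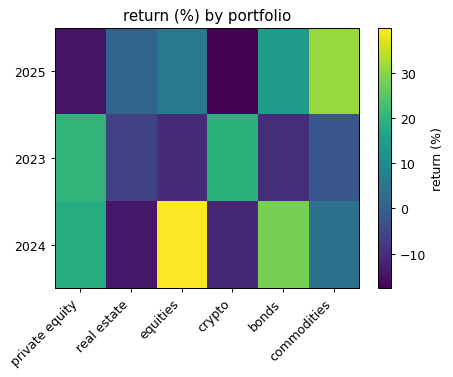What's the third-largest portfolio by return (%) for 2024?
private equity

Top 4 for 2024: equities ≈ 40, bonds ≈ 30, private equity ≈ 20, commodities ≈ 5.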